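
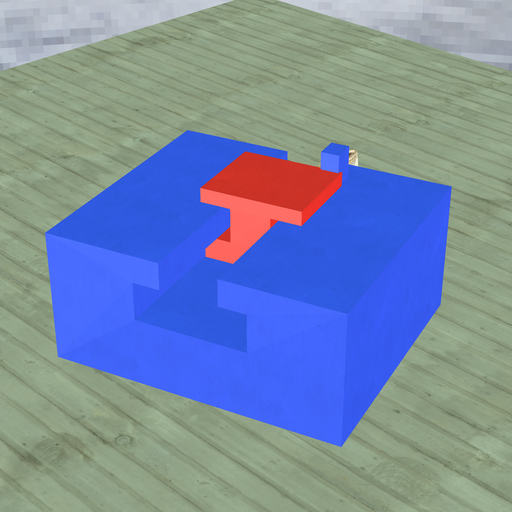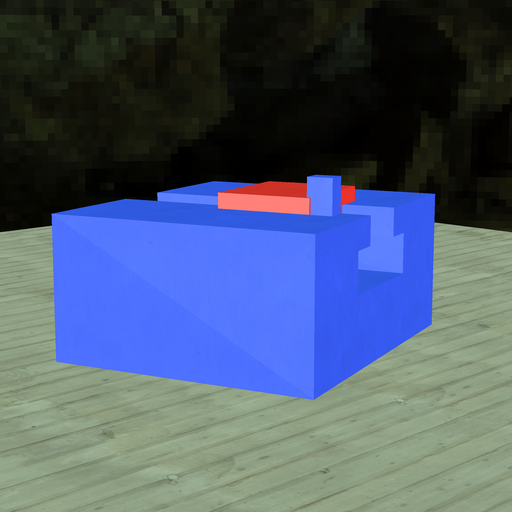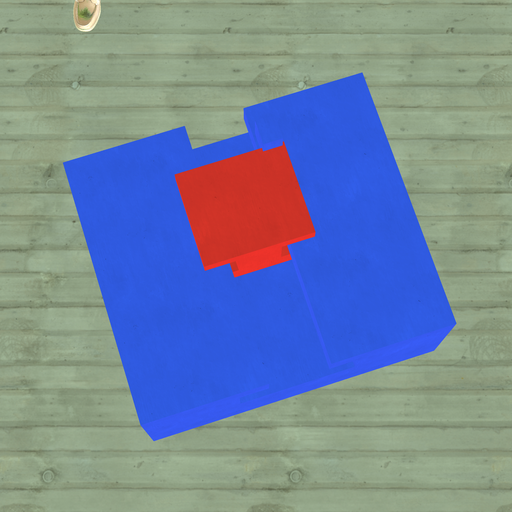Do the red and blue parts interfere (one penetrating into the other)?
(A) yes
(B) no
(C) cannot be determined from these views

(A) yes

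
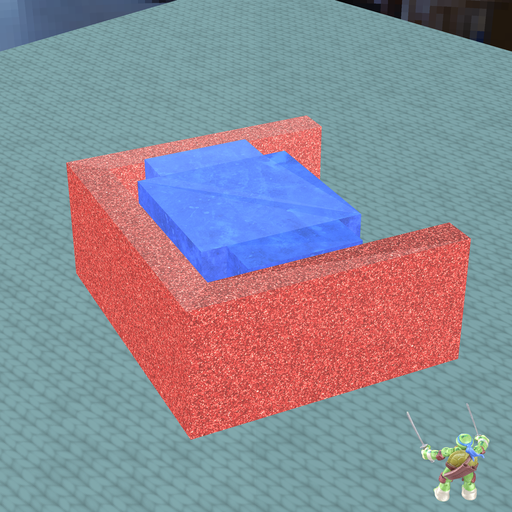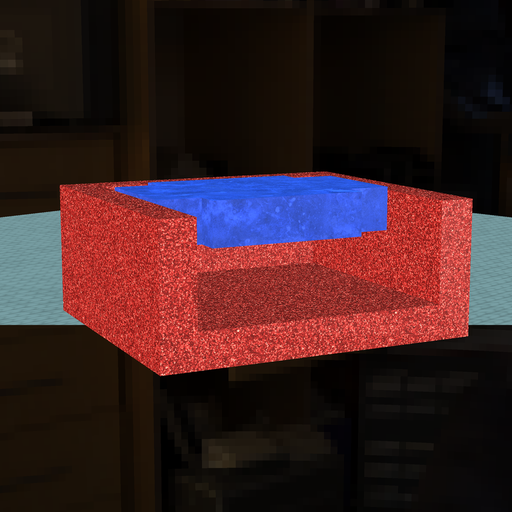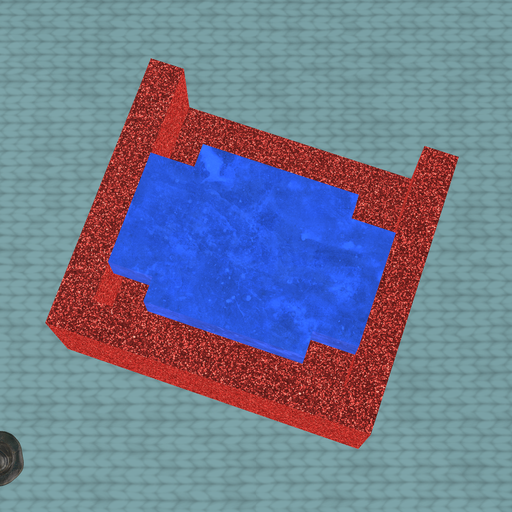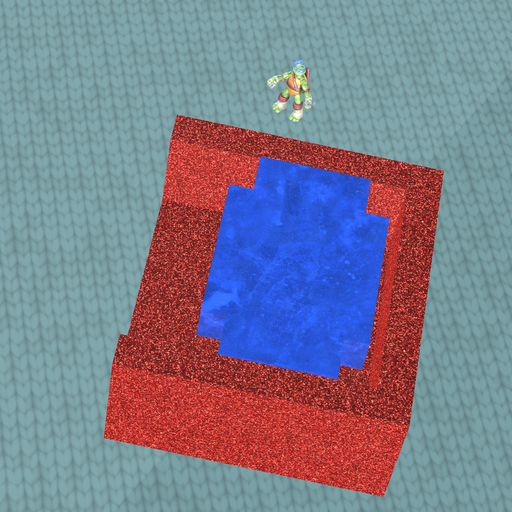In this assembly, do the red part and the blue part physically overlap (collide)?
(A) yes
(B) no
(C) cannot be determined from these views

(B) no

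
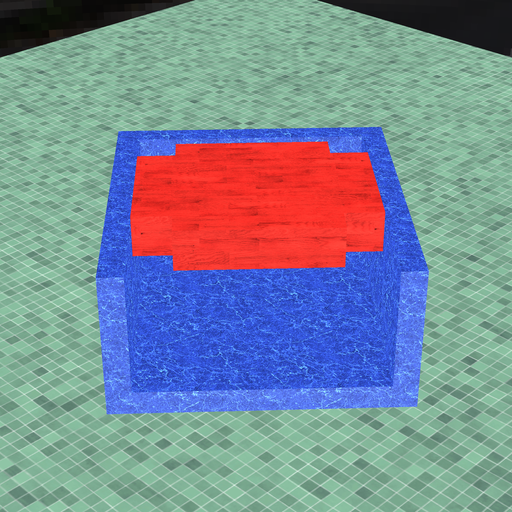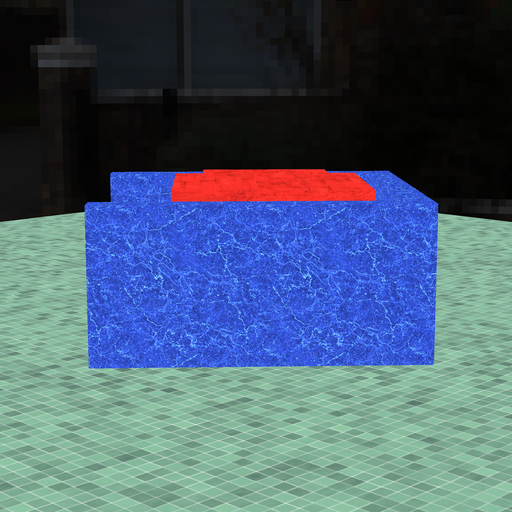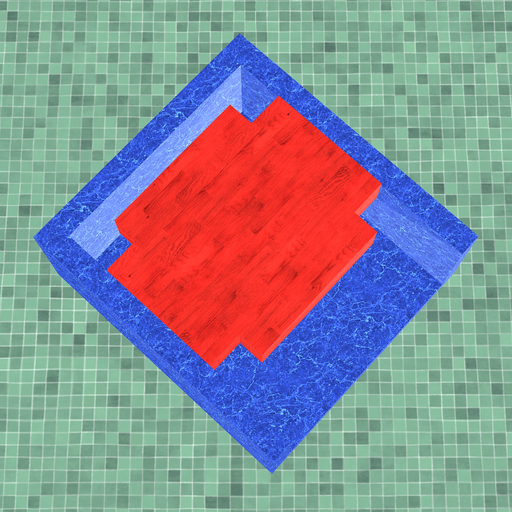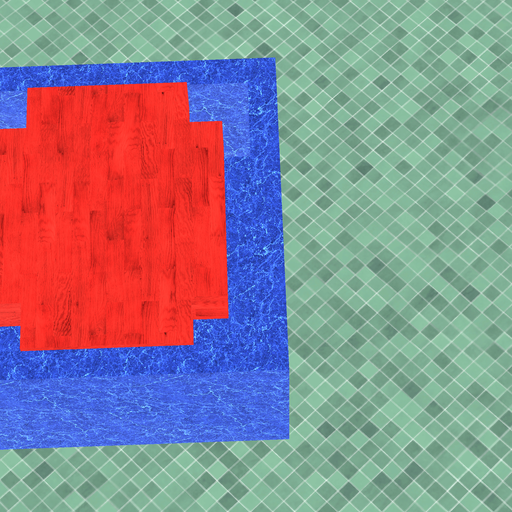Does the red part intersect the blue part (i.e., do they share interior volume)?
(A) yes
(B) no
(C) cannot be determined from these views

(B) no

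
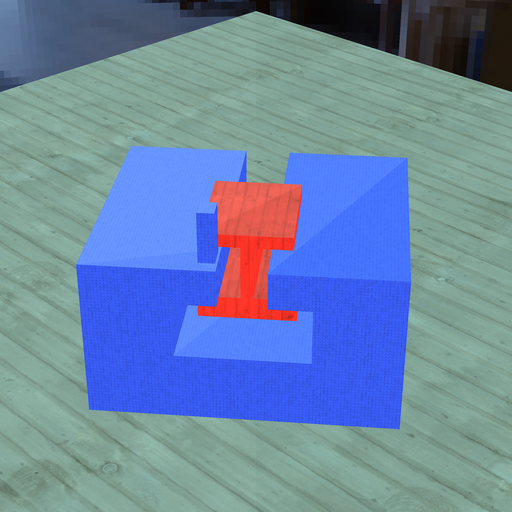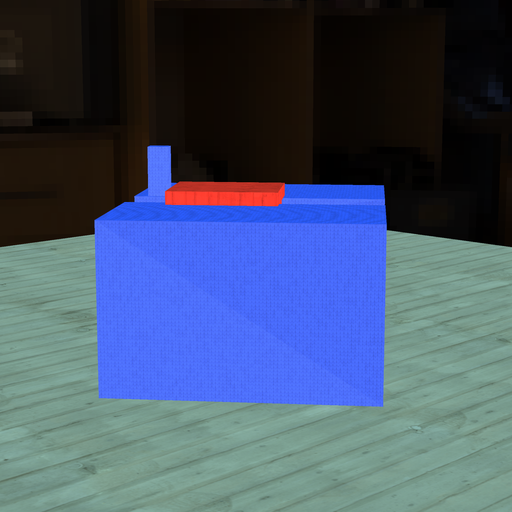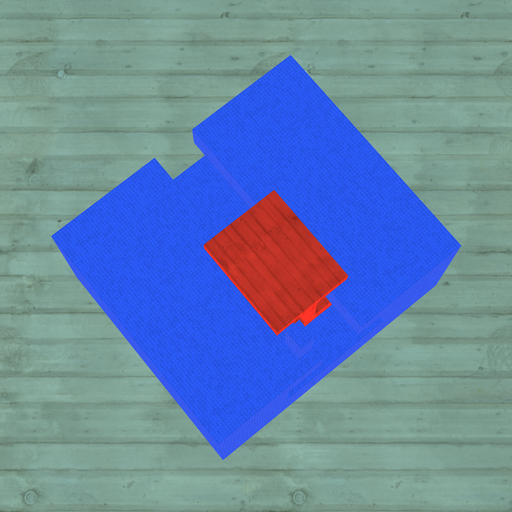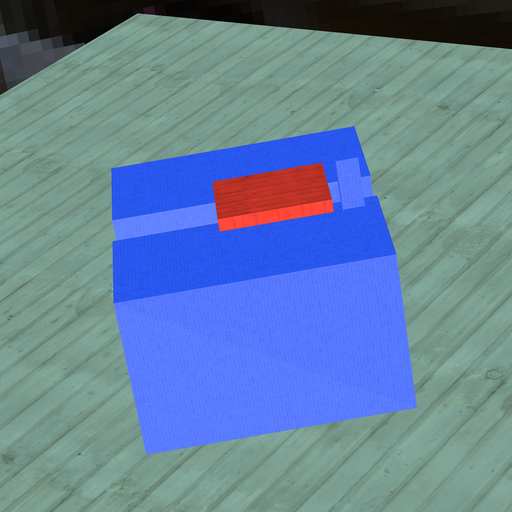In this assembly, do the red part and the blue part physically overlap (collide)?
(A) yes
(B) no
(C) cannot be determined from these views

(B) no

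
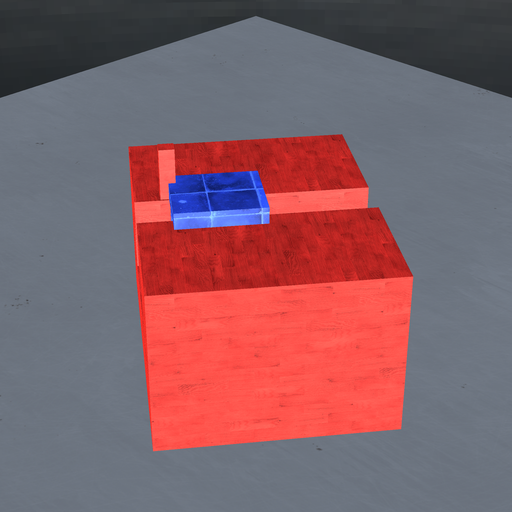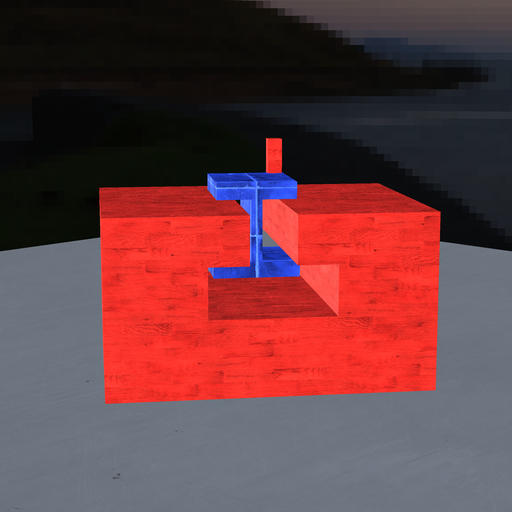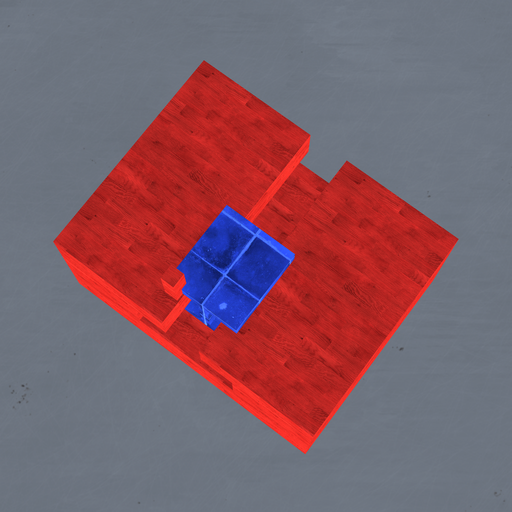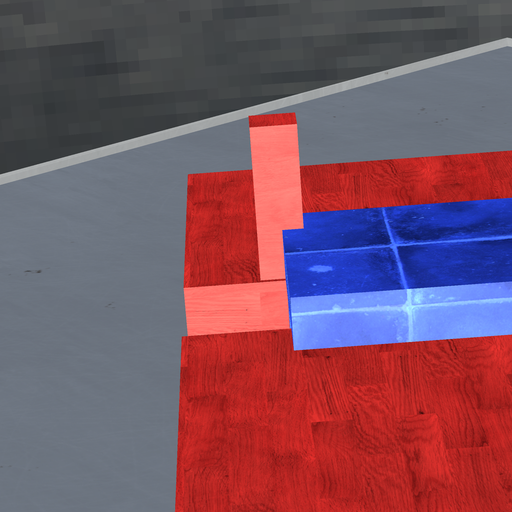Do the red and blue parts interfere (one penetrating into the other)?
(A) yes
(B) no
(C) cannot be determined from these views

(A) yes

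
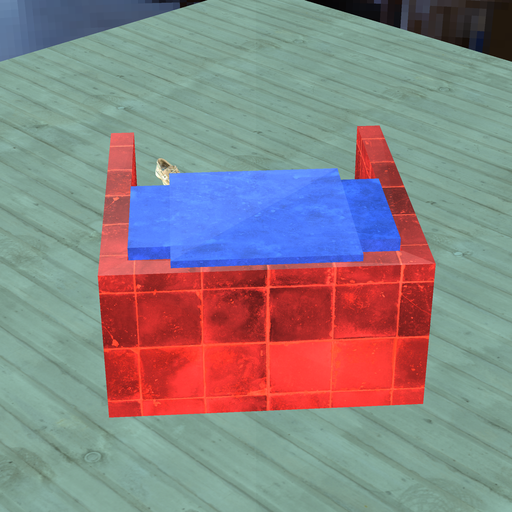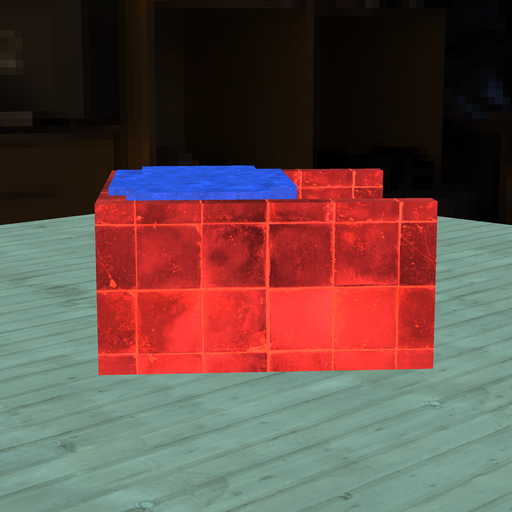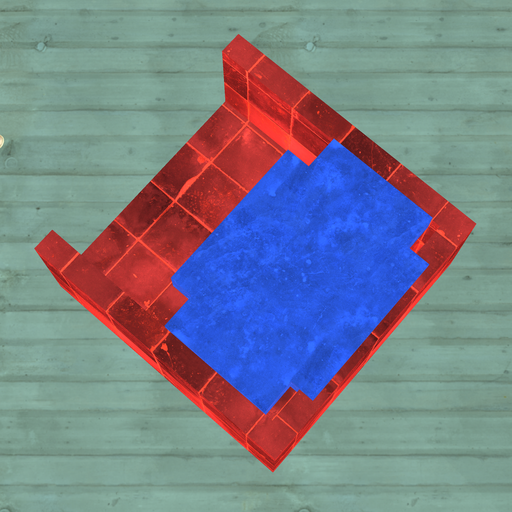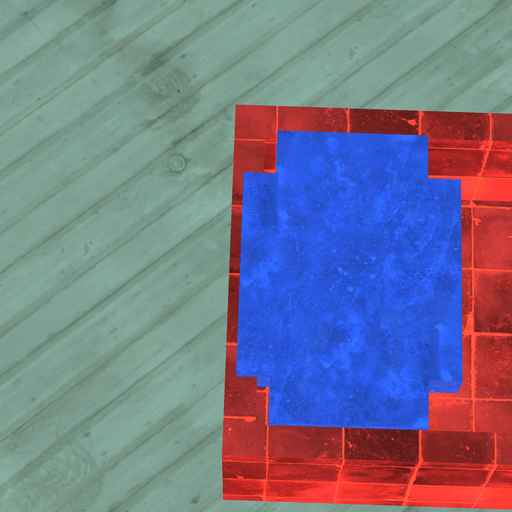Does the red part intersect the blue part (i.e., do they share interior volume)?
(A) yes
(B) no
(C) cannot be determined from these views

(A) yes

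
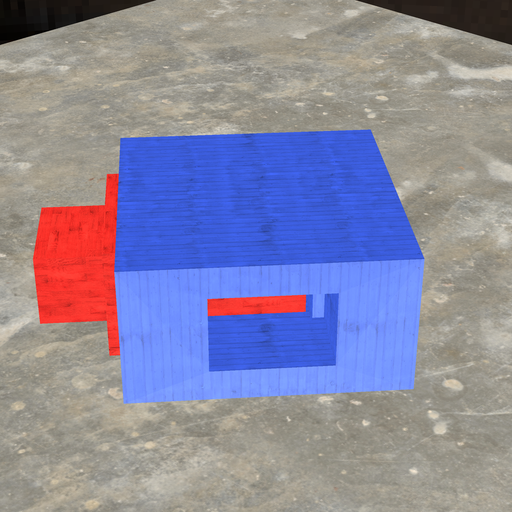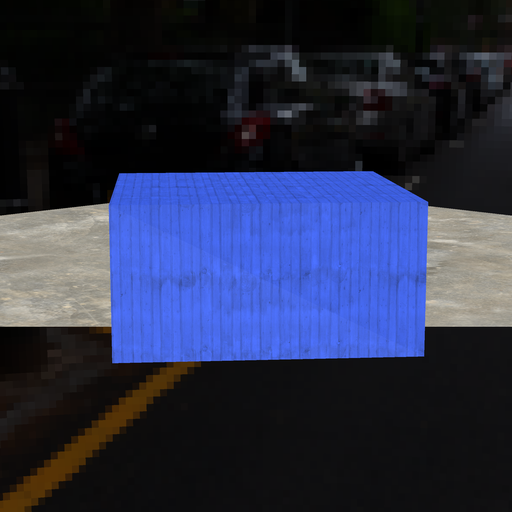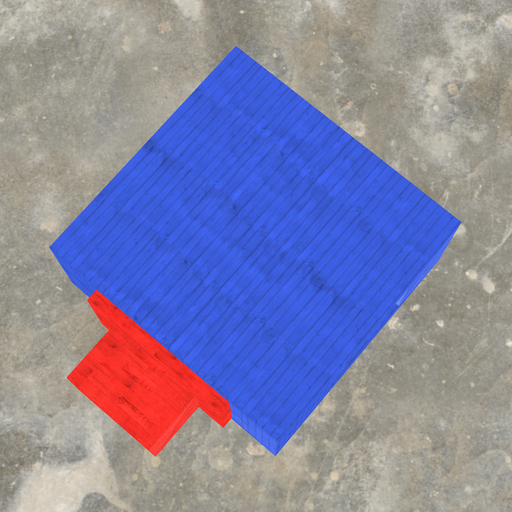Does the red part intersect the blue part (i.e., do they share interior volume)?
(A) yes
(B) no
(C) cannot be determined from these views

(C) cannot be determined from these views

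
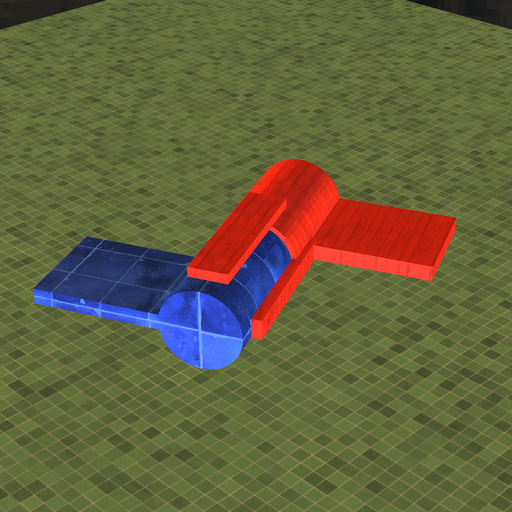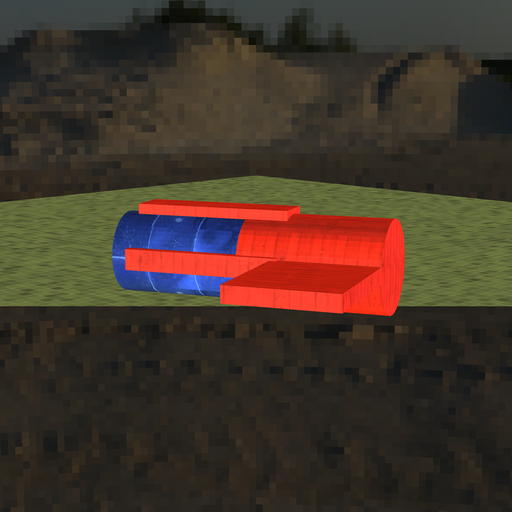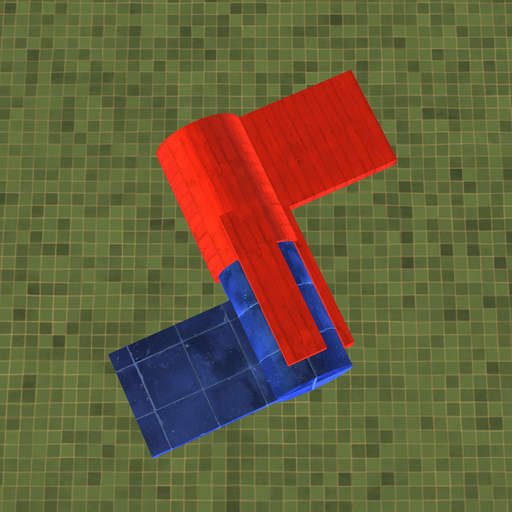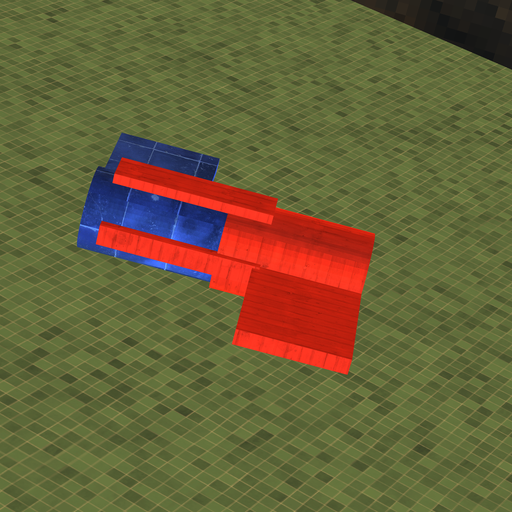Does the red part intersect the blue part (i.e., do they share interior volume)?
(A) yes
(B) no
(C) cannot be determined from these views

(A) yes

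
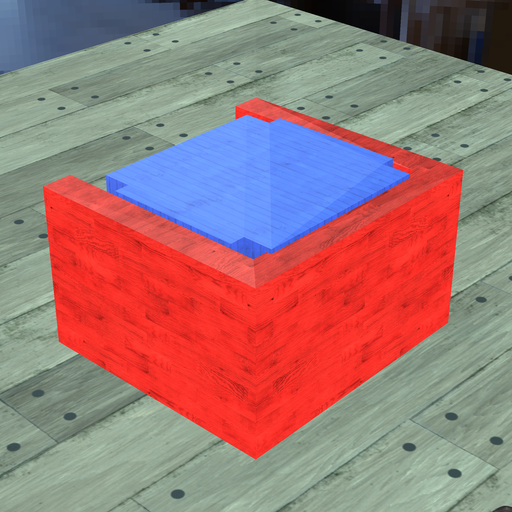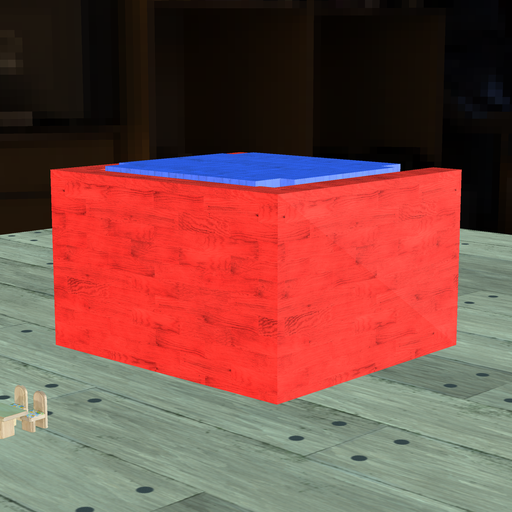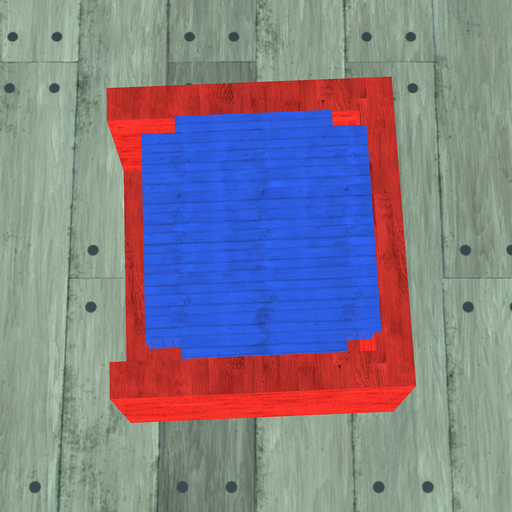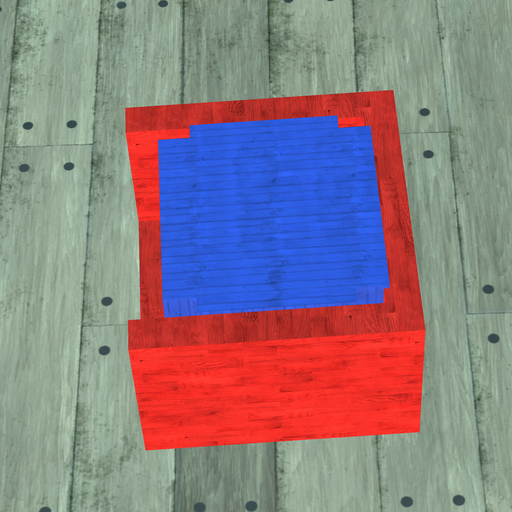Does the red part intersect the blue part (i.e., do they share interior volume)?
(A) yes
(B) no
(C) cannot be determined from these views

(A) yes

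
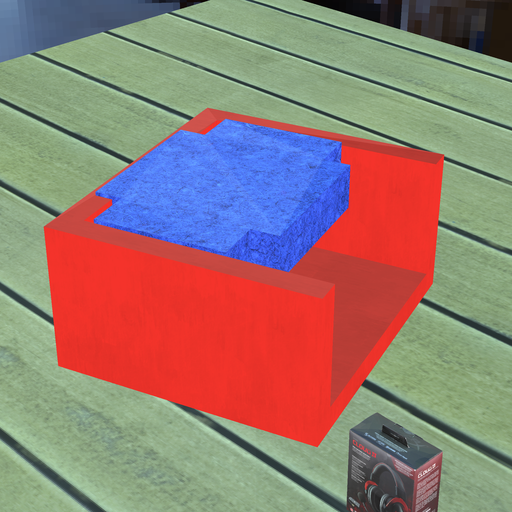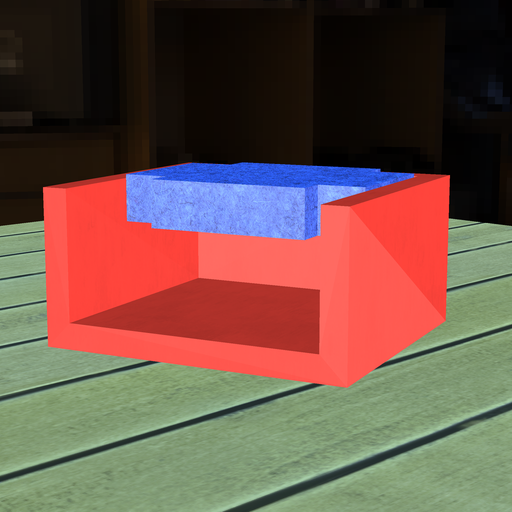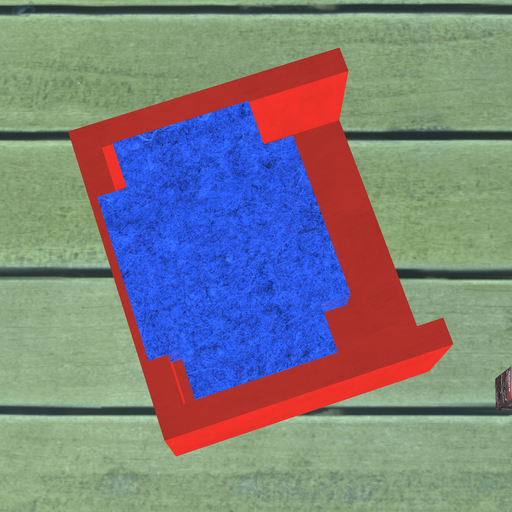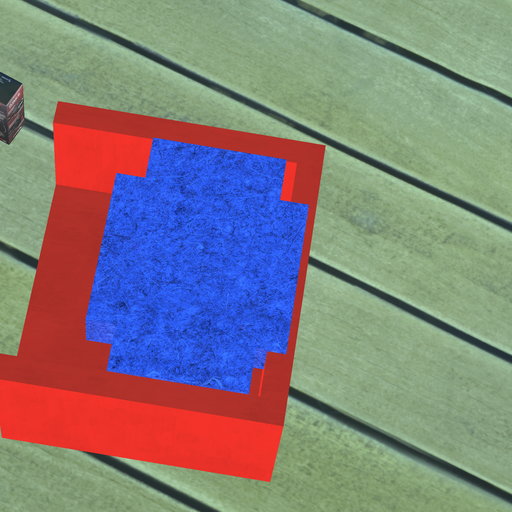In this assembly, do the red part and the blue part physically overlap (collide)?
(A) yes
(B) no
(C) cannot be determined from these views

(A) yes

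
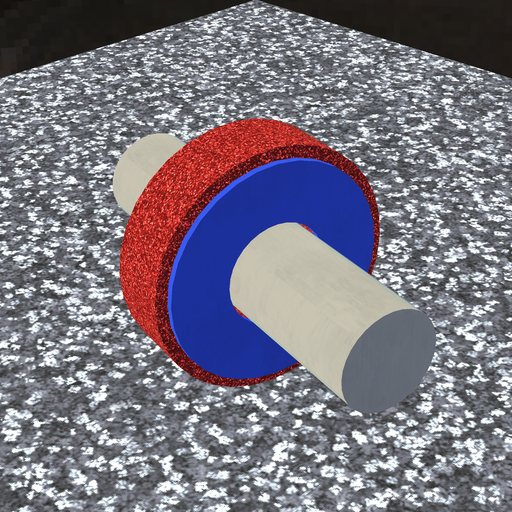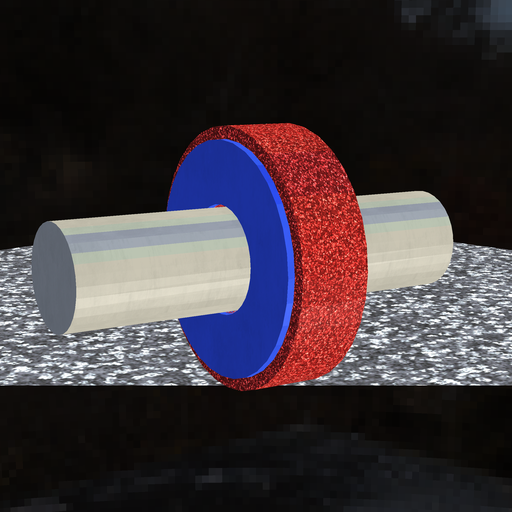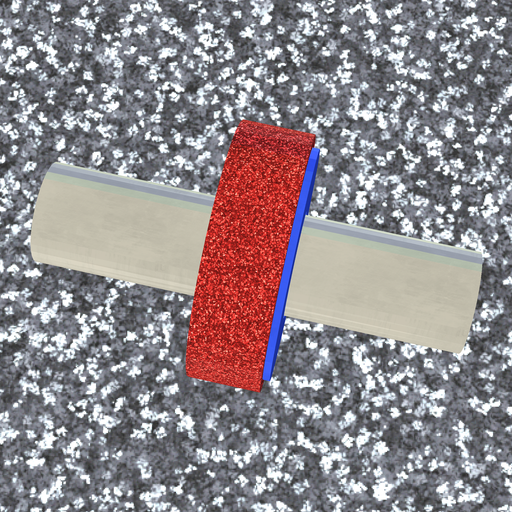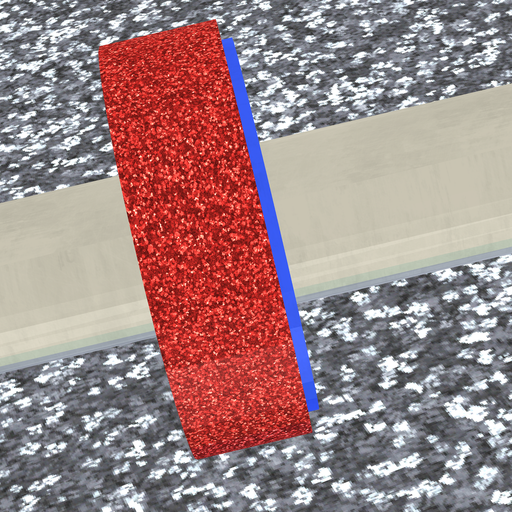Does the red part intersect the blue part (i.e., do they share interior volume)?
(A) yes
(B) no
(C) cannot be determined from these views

(A) yes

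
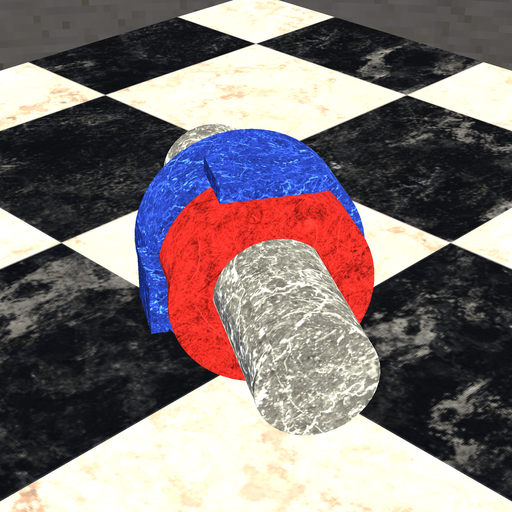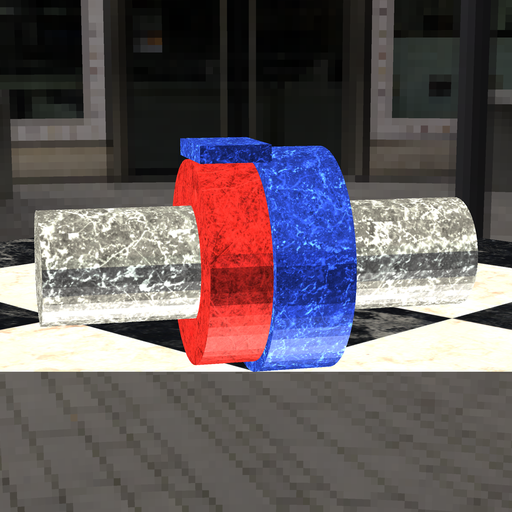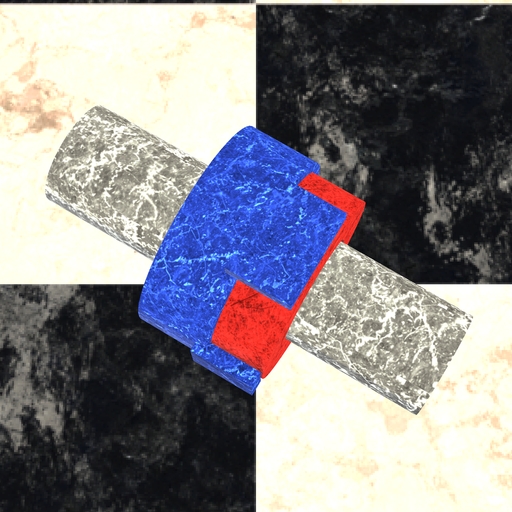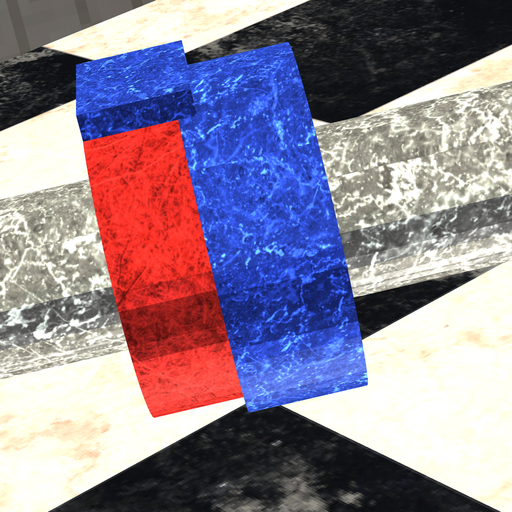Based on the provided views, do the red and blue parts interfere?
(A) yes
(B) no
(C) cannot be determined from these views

(A) yes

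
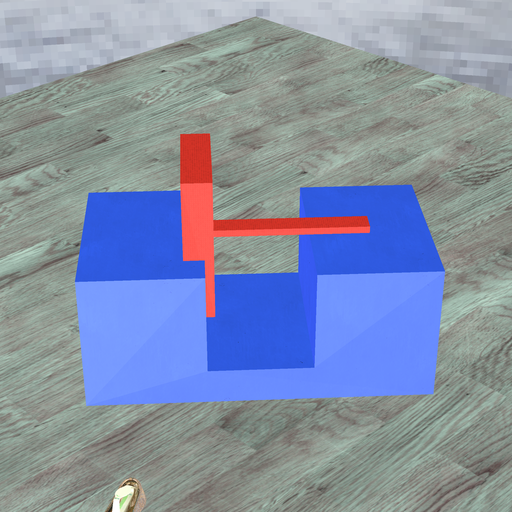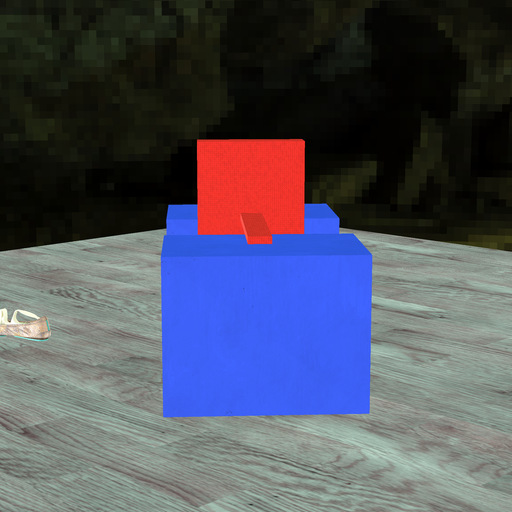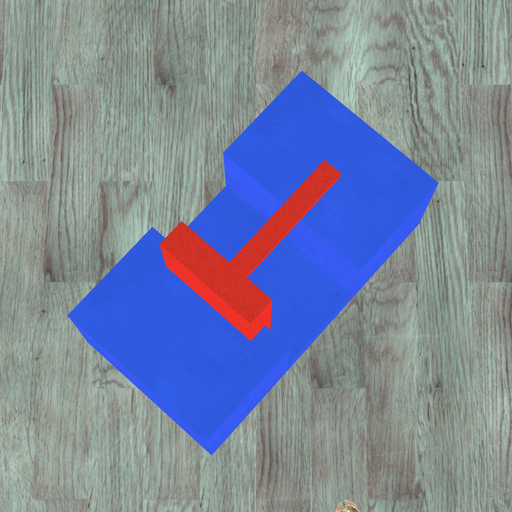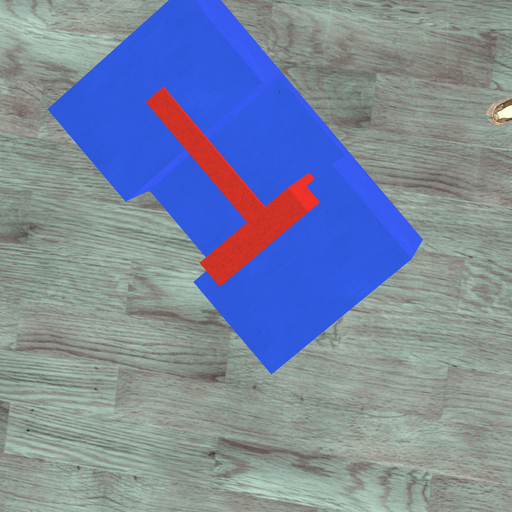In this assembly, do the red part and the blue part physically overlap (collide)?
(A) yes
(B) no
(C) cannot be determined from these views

(A) yes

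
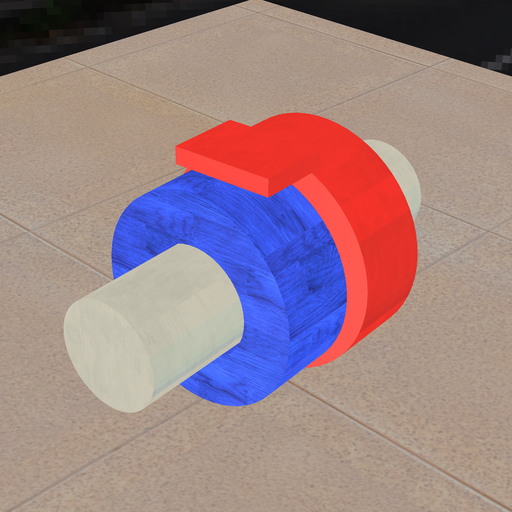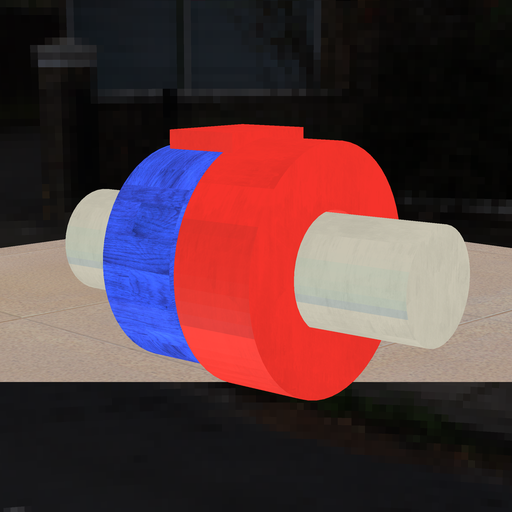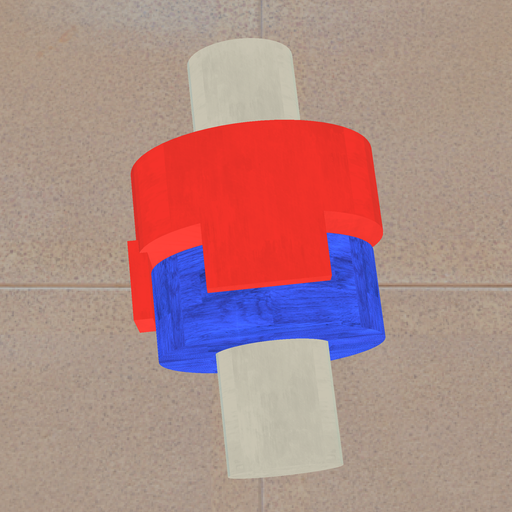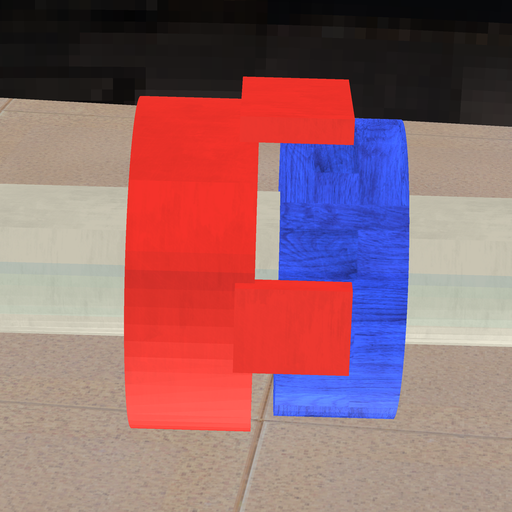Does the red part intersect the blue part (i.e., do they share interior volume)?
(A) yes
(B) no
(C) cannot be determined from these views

(B) no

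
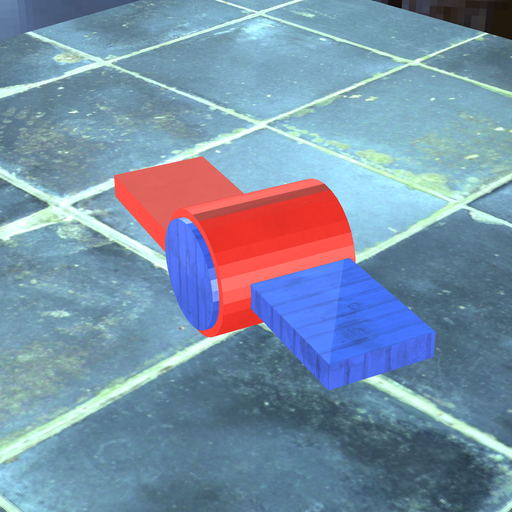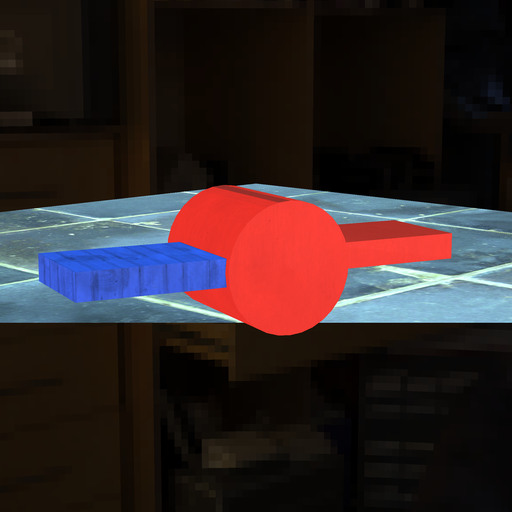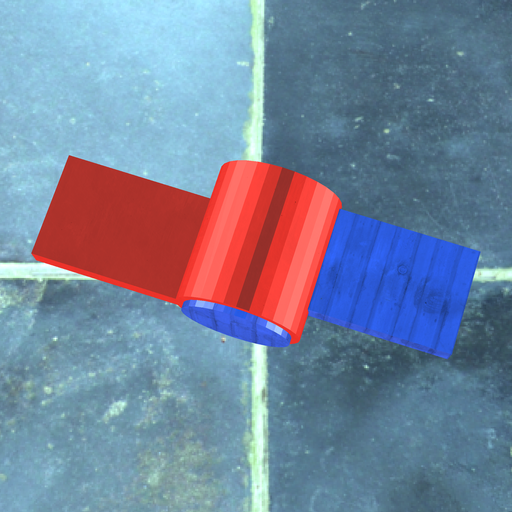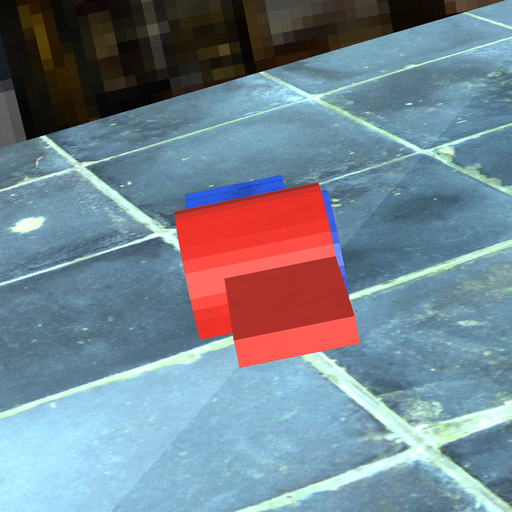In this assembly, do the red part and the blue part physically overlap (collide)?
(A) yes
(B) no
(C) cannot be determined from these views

(A) yes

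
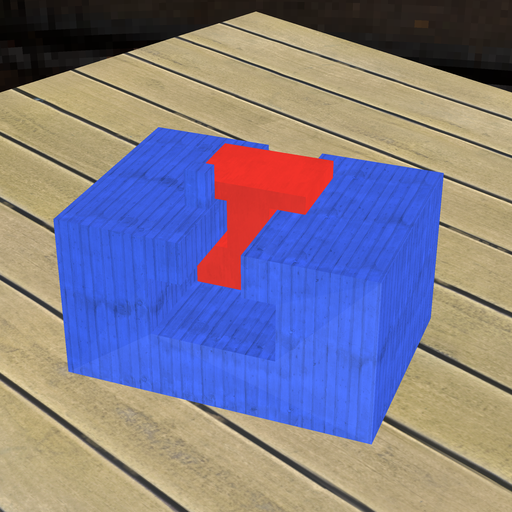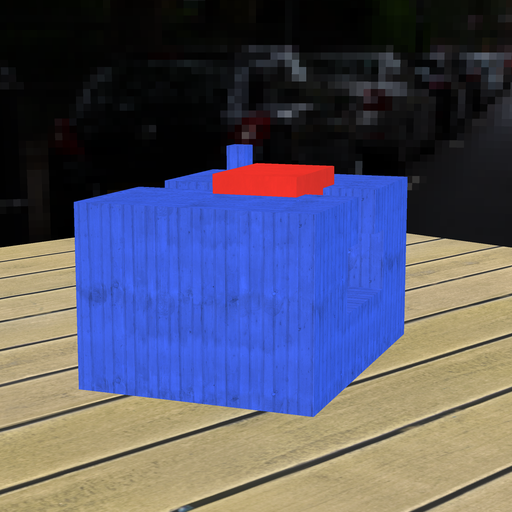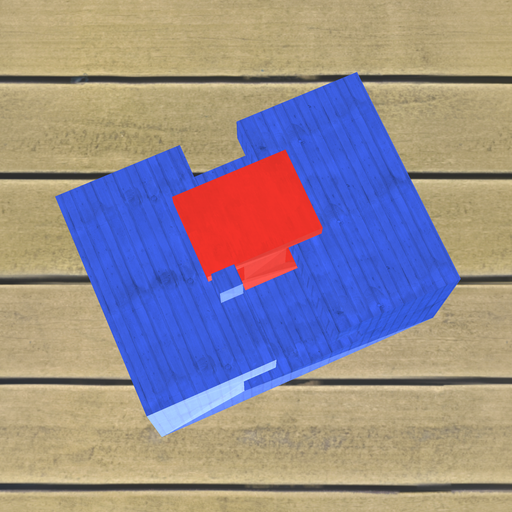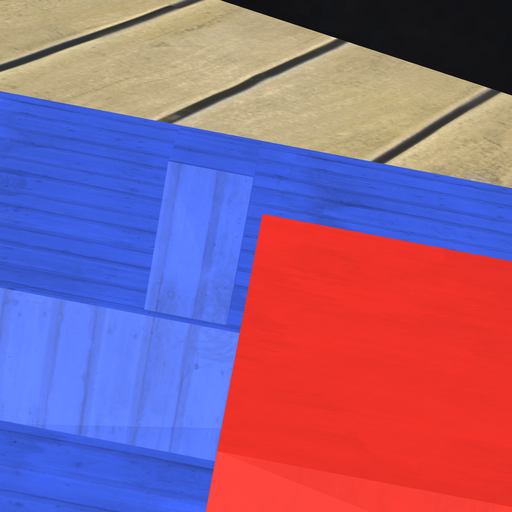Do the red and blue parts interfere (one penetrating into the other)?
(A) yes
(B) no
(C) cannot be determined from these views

(B) no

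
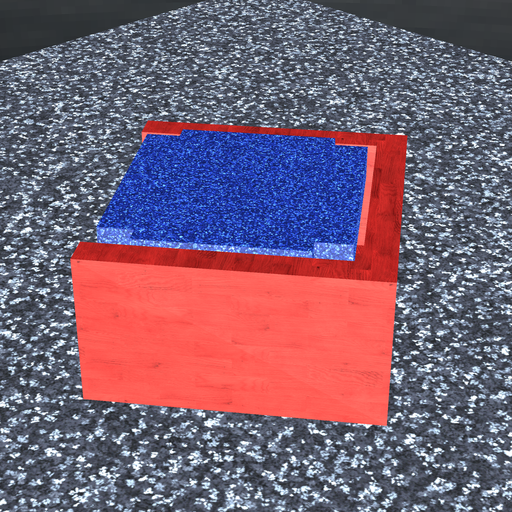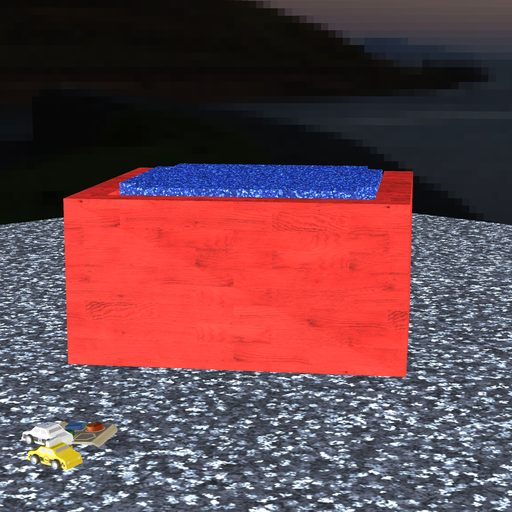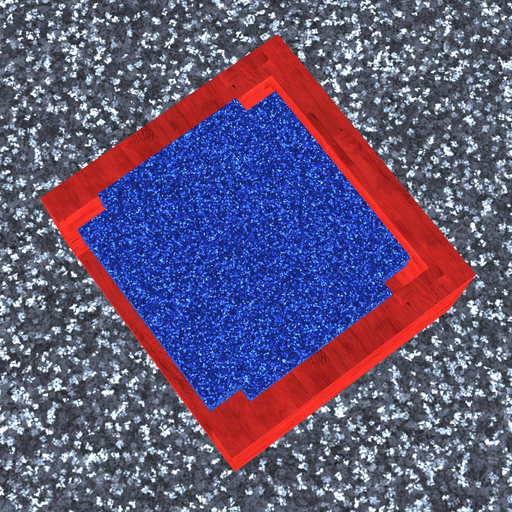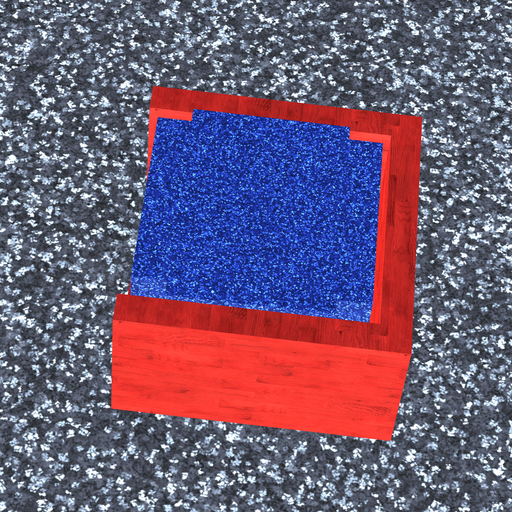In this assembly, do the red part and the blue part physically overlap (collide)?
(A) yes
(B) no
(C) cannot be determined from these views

(B) no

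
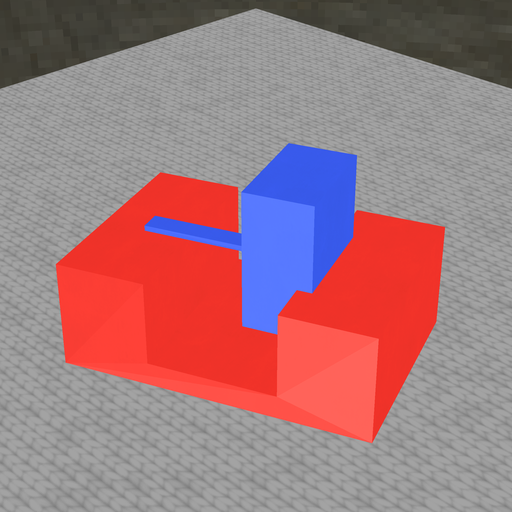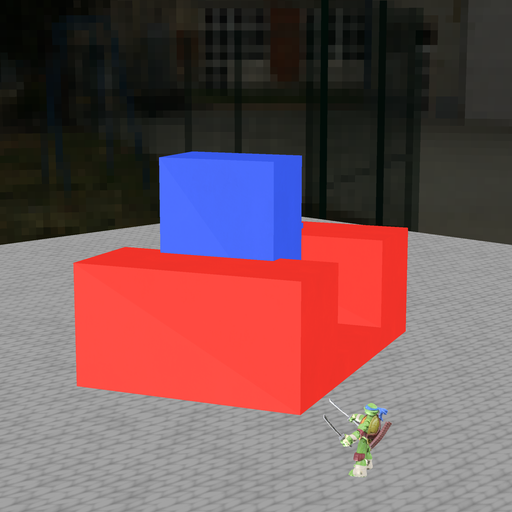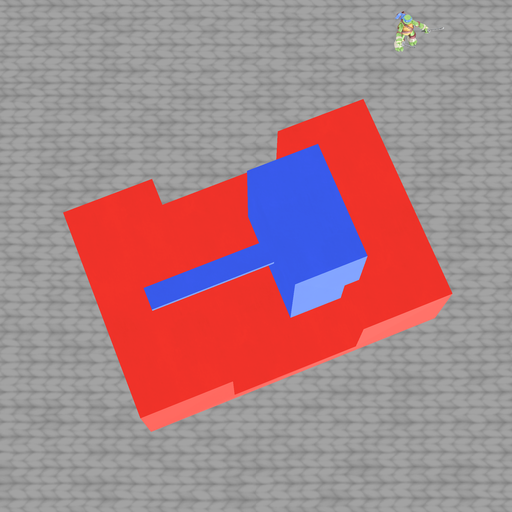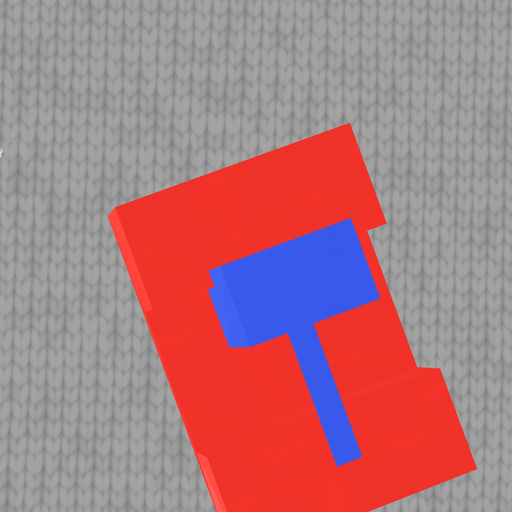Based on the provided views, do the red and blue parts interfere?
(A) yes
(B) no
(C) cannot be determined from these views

(A) yes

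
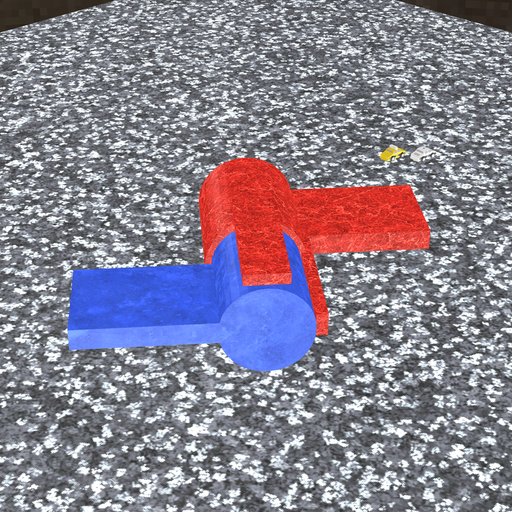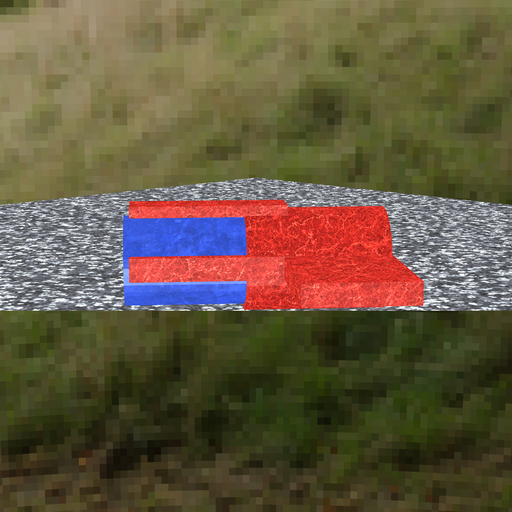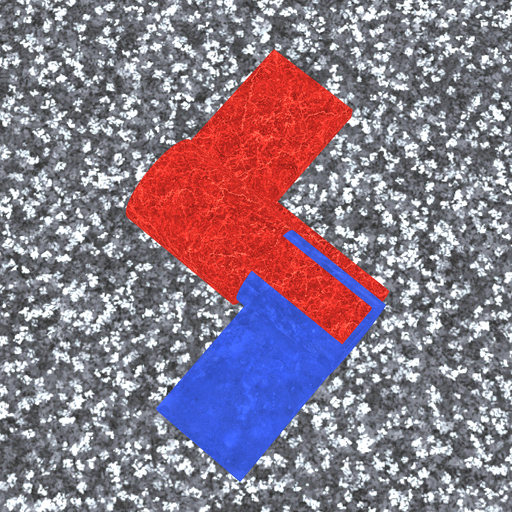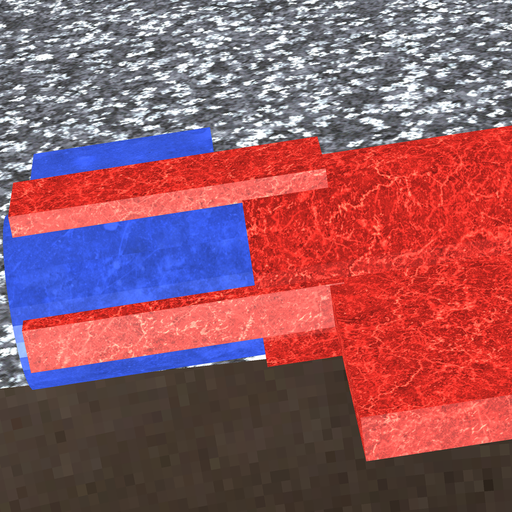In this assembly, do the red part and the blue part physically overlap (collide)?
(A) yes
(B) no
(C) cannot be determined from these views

(A) yes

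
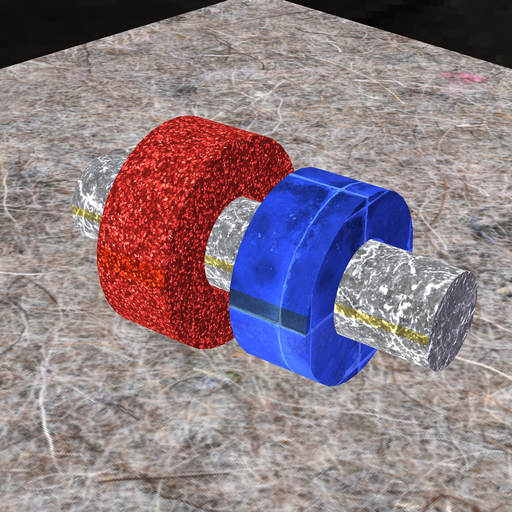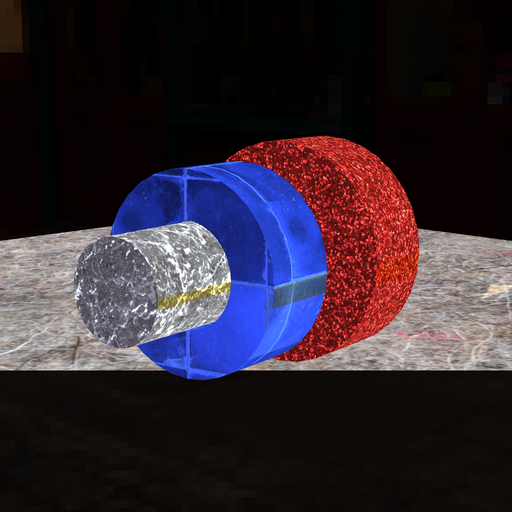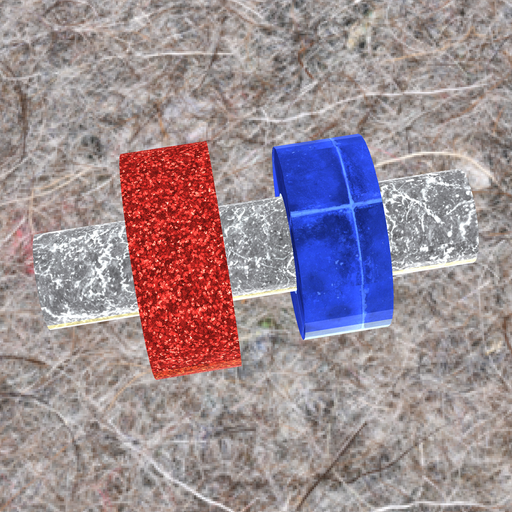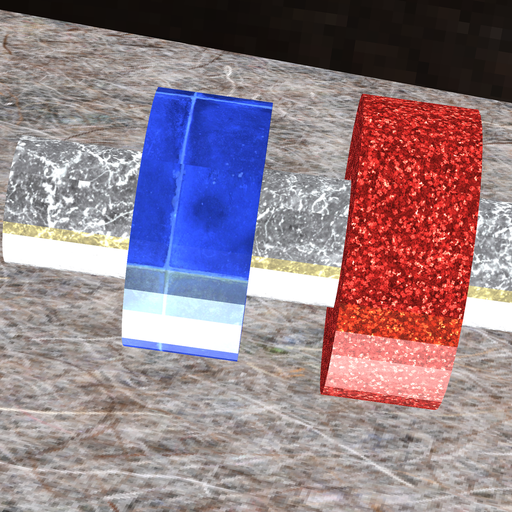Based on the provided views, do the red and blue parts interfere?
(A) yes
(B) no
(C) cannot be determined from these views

(B) no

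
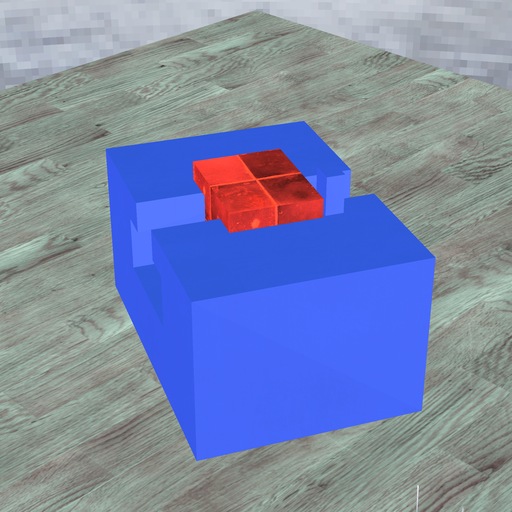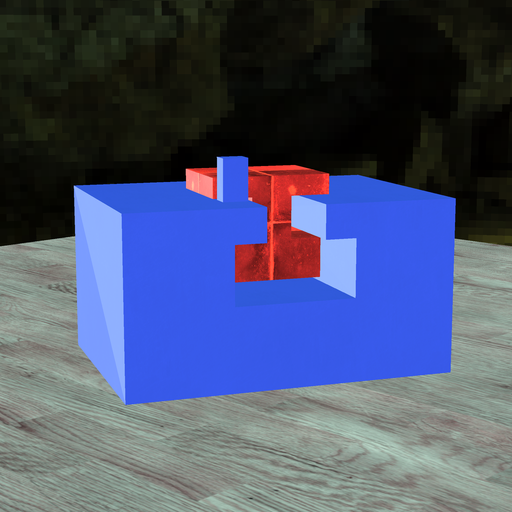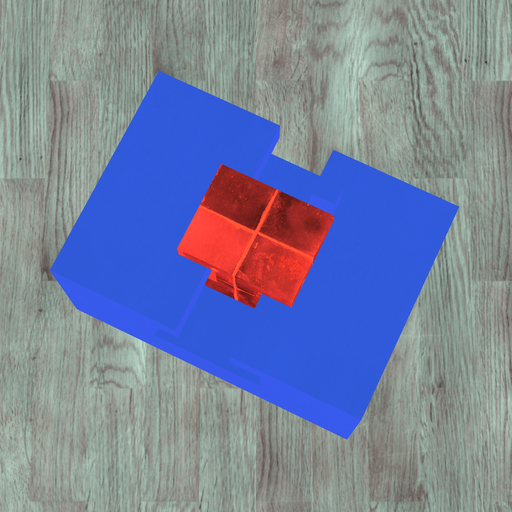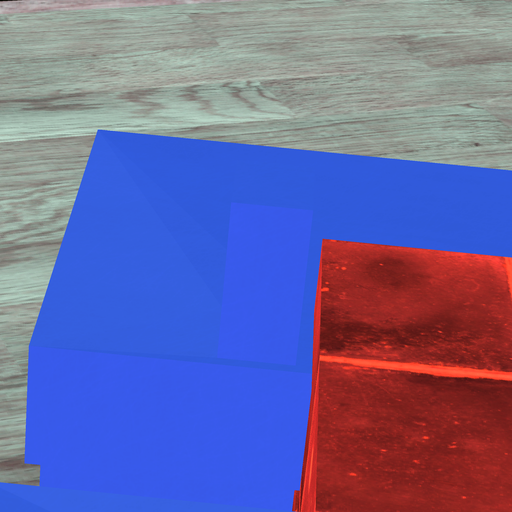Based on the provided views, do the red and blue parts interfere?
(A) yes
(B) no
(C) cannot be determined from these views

(B) no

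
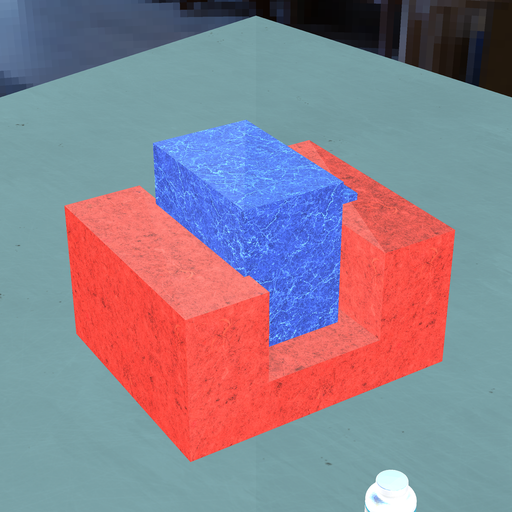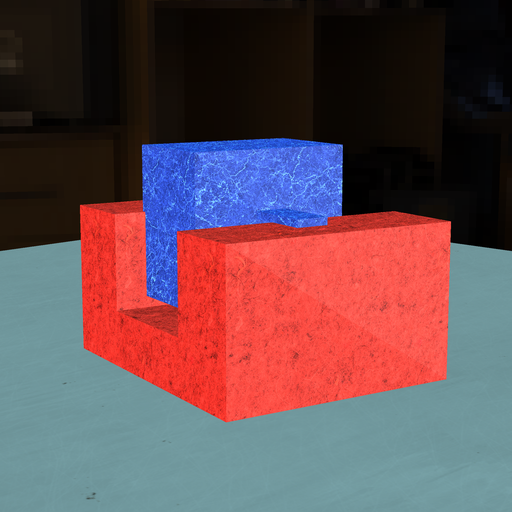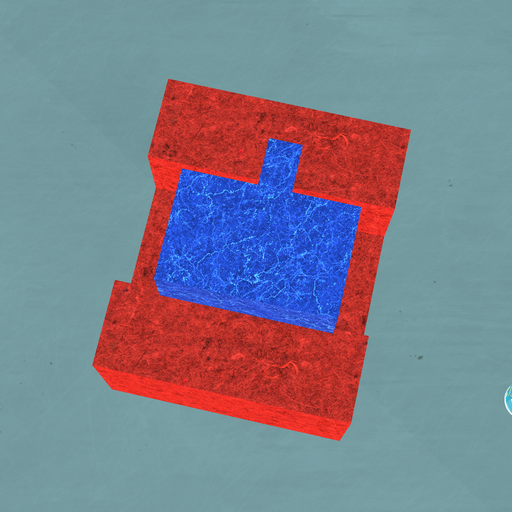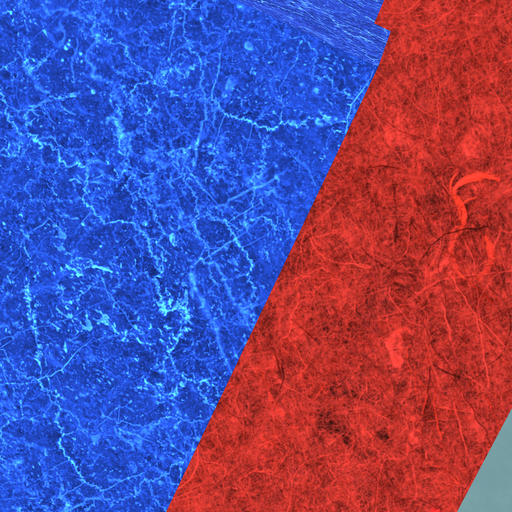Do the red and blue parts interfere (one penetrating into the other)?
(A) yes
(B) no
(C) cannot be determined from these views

(A) yes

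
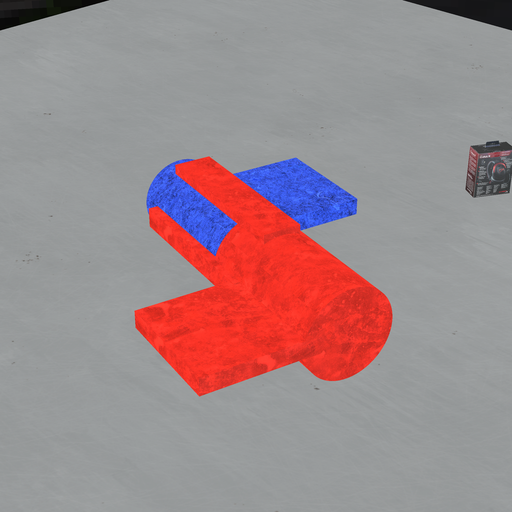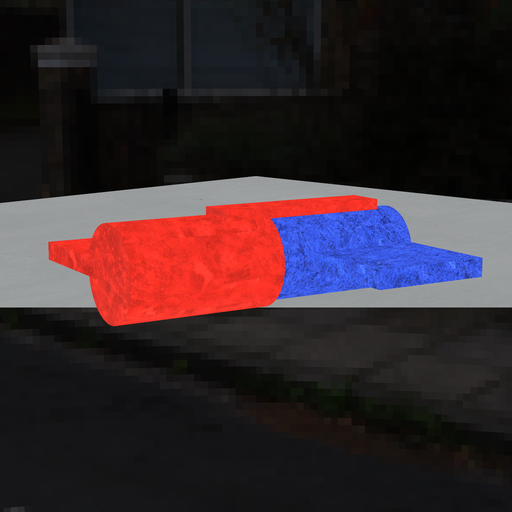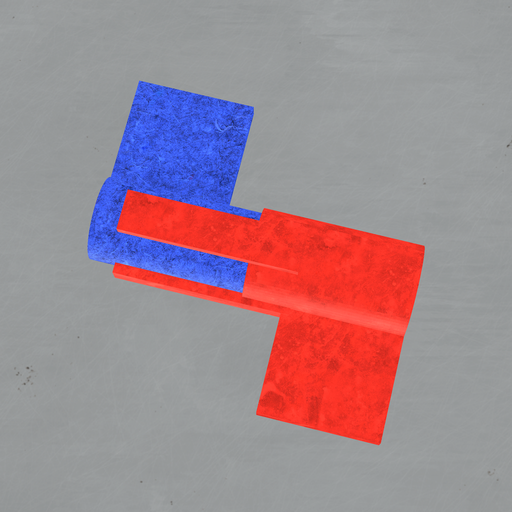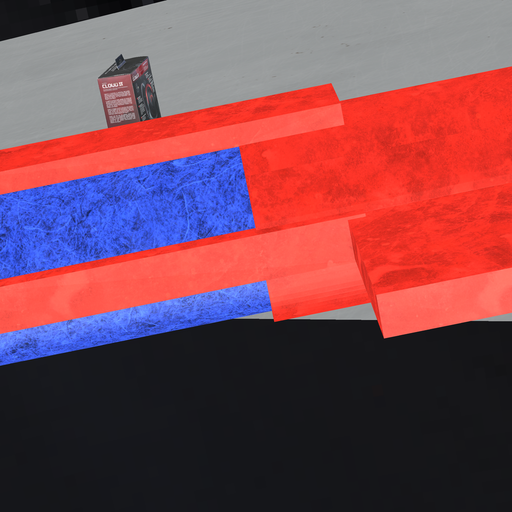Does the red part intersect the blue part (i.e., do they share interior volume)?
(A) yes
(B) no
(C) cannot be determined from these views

(A) yes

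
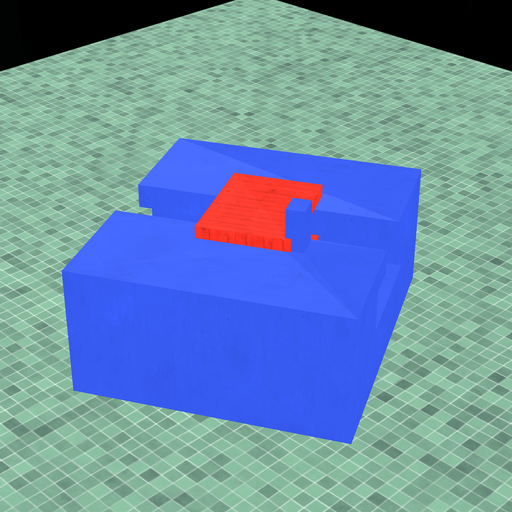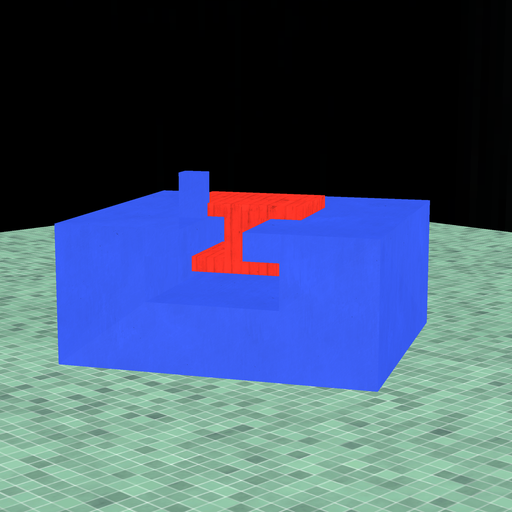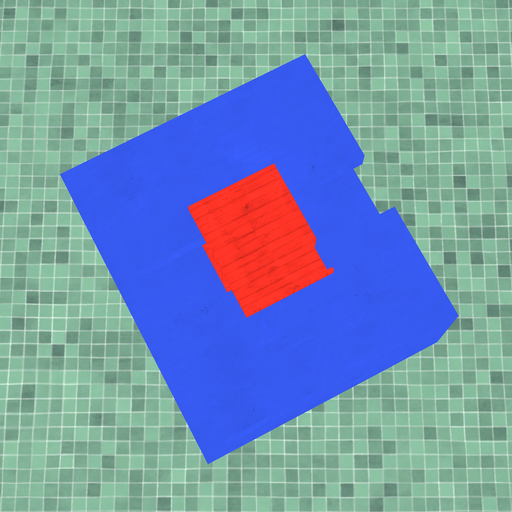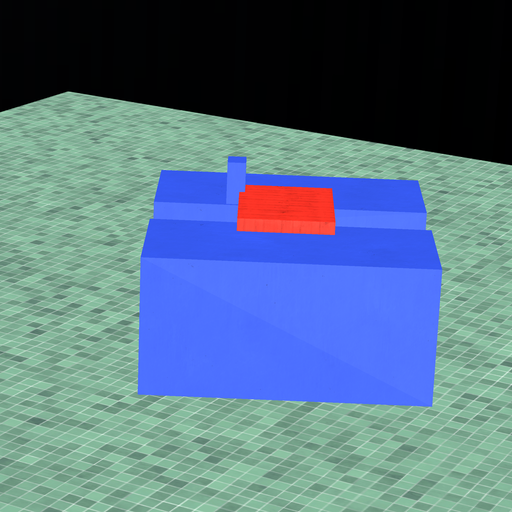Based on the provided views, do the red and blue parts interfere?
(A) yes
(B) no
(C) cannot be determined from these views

(A) yes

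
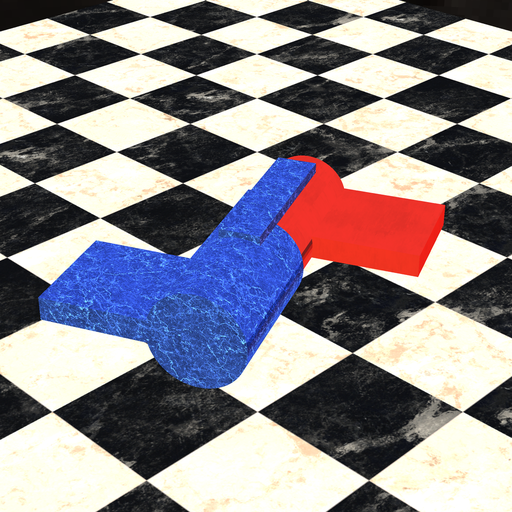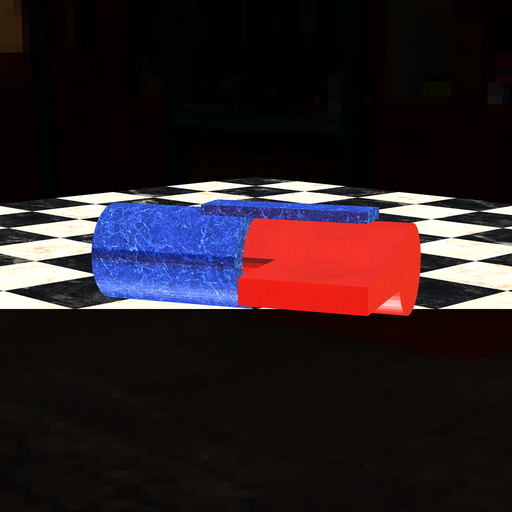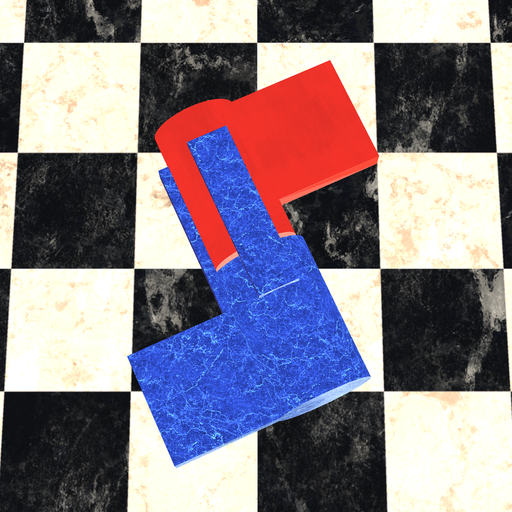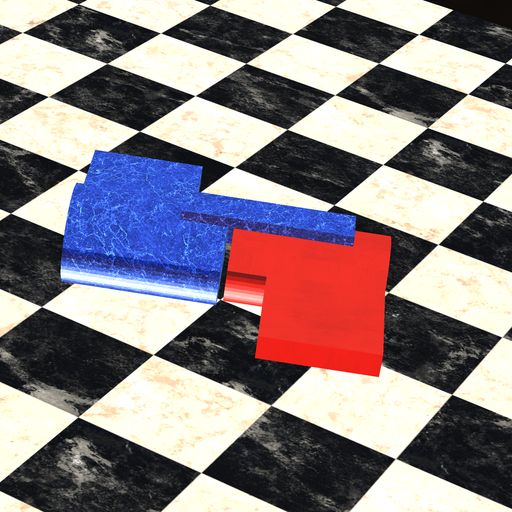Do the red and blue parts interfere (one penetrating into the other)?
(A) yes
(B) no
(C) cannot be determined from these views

(B) no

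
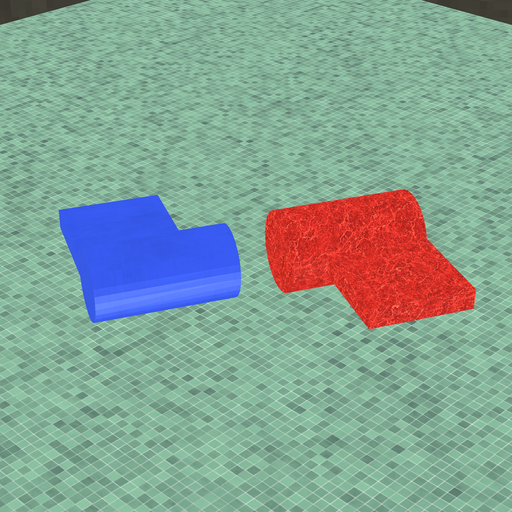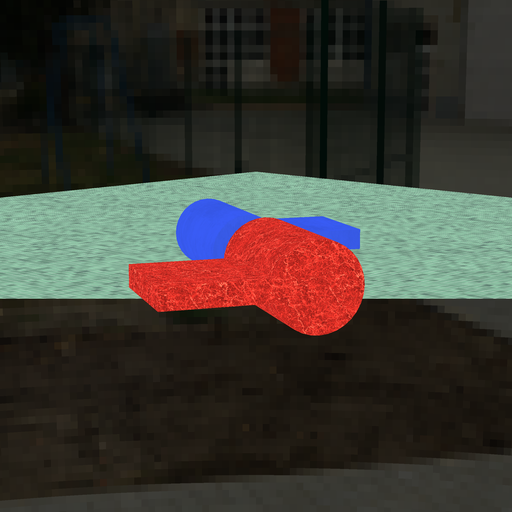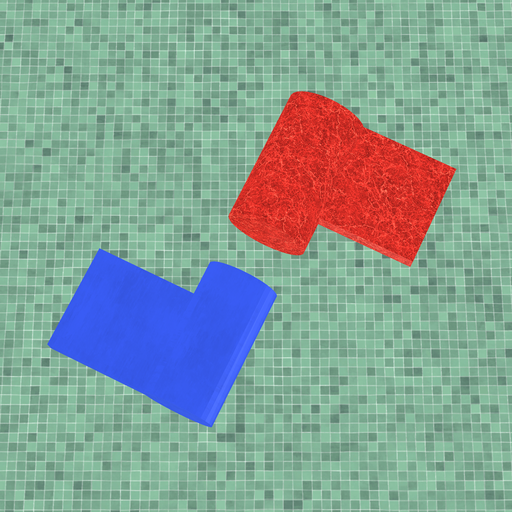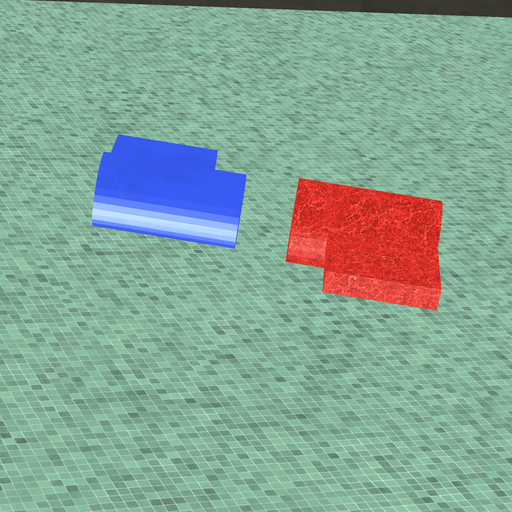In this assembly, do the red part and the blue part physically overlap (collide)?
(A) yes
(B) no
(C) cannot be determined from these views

(B) no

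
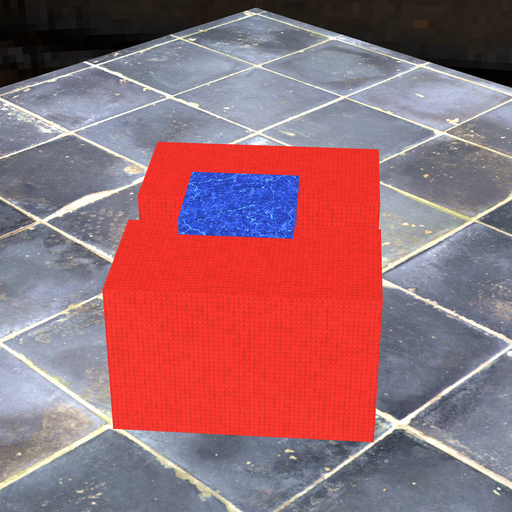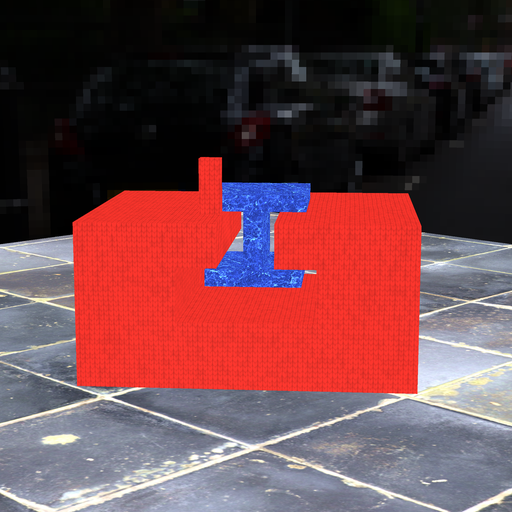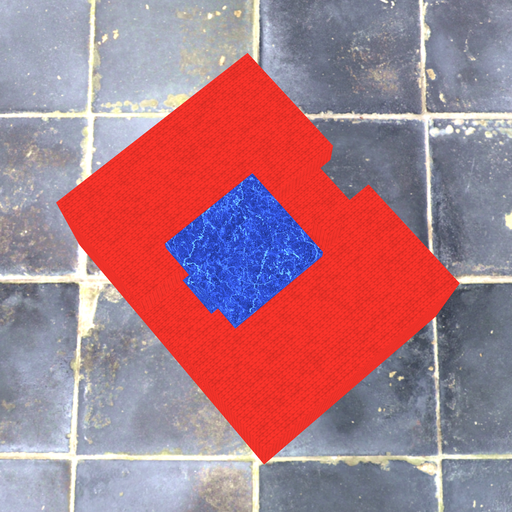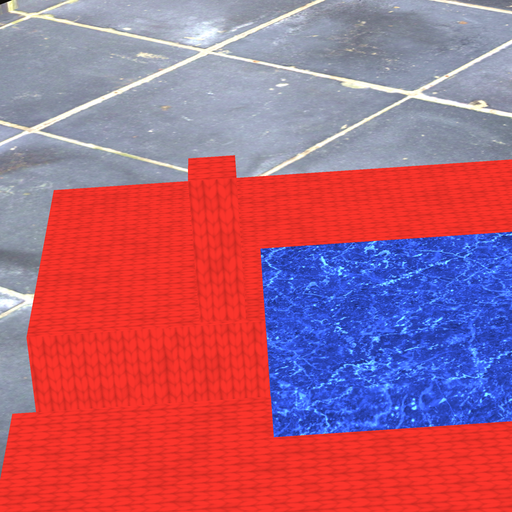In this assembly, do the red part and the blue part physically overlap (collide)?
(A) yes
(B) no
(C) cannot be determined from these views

(B) no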